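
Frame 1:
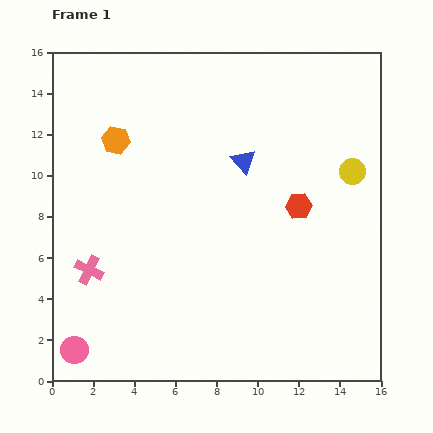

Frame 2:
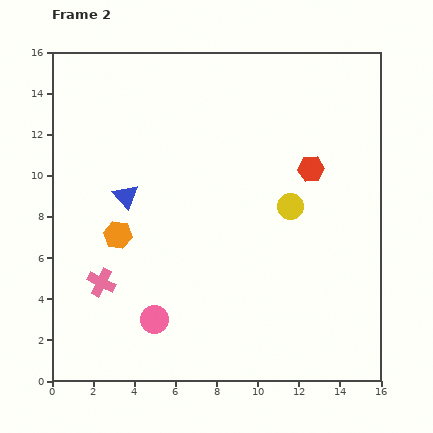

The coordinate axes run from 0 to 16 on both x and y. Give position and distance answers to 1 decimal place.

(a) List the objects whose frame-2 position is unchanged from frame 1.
none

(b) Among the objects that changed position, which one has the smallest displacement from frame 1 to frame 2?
the pink cross

(moved 0.8)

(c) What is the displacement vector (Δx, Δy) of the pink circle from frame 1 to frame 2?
(3.9, 1.5)

The pink circle was at (1.1, 1.5) in frame 1 and (5.0, 3.0) in frame 2.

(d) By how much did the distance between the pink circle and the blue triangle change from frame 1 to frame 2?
-6.1

Distance in frame 1: 12.3. Distance in frame 2: 6.2.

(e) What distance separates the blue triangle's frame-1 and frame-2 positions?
5.9

The blue triangle moved from (9.3, 10.7) to (3.6, 9.0), a distance of √(5.7² + 1.7²) ≈ 5.9.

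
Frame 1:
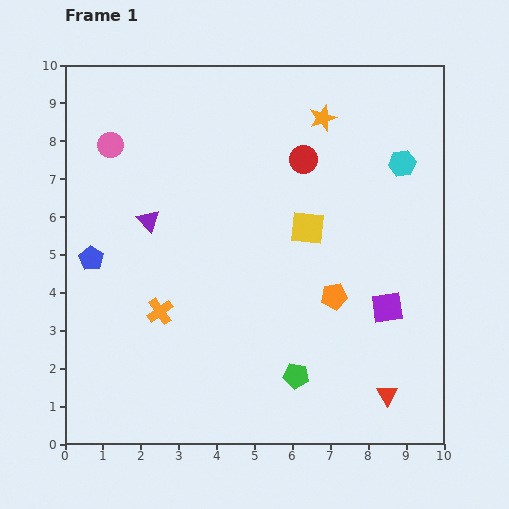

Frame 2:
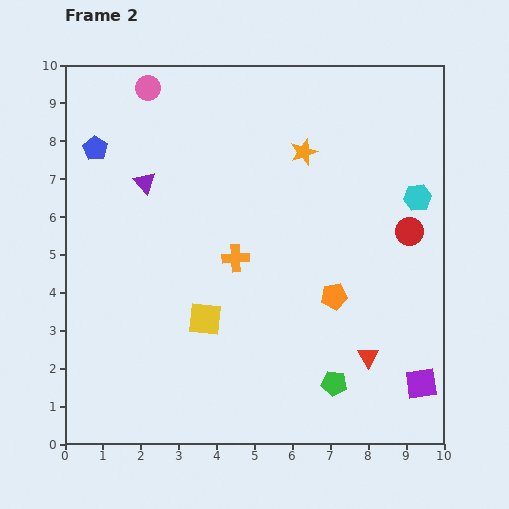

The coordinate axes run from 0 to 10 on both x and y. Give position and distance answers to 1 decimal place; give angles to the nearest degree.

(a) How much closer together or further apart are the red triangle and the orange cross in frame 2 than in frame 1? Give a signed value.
-2.0

Distance in frame 1: 6.4. Distance in frame 2: 4.4.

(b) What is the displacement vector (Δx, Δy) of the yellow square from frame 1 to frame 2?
(-2.7, -2.4)

The yellow square was at (6.4, 5.7) in frame 1 and (3.7, 3.3) in frame 2.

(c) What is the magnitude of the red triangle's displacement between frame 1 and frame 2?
1.1

The red triangle moved from (8.5, 1.3) to (8.0, 2.3), a distance of √(0.5² + 1.0²) ≈ 1.1.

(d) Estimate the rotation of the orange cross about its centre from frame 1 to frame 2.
33° clockwise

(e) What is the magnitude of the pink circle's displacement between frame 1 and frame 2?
1.8

The pink circle moved from (1.2, 7.9) to (2.2, 9.4), a distance of √(1.0² + 1.5²) ≈ 1.8.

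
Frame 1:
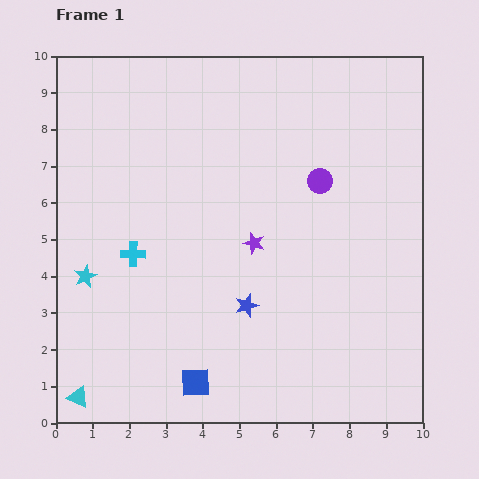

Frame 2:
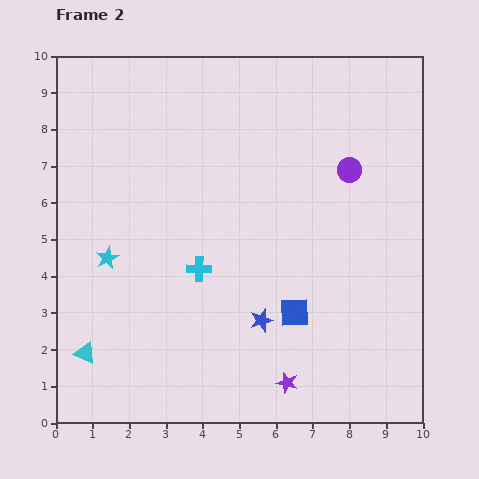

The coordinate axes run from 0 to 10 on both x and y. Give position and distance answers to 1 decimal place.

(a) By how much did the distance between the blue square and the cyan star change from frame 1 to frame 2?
+1.1

Distance in frame 1: 4.2. Distance in frame 2: 5.3.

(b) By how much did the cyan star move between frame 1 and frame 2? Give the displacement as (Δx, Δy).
(0.6, 0.5)

The cyan star was at (0.8, 4.0) in frame 1 and (1.4, 4.5) in frame 2.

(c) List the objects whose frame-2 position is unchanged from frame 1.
none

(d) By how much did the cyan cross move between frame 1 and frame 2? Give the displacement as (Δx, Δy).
(1.8, -0.4)

The cyan cross was at (2.1, 4.6) in frame 1 and (3.9, 4.2) in frame 2.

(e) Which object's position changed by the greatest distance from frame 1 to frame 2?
the purple star

(moved 3.9; next 3.3)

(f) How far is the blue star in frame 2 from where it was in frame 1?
0.6

The blue star moved from (5.2, 3.2) to (5.6, 2.8), a distance of √(0.4² + 0.4²) ≈ 0.6.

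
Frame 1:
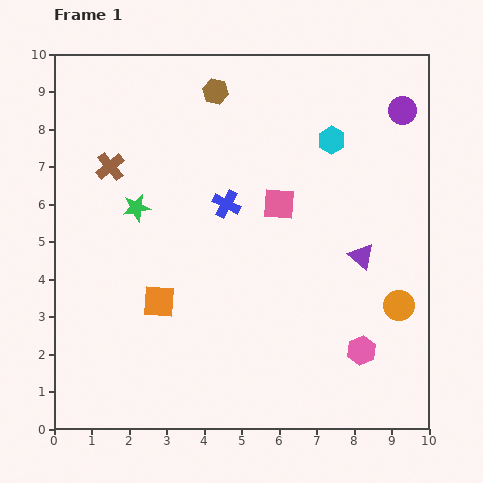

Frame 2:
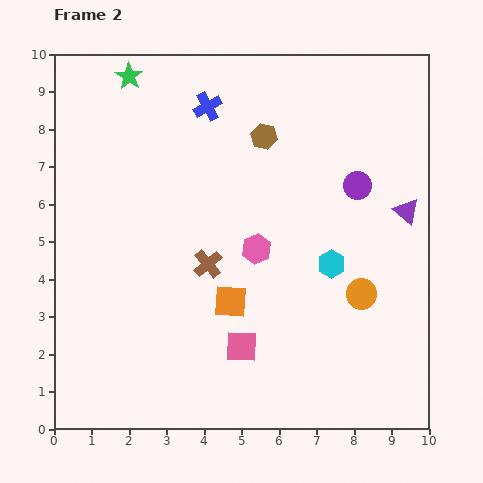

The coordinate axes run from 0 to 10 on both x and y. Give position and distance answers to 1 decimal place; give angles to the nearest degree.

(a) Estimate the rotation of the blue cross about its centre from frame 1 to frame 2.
34° clockwise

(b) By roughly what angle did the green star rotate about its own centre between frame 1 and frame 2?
29° counter-clockwise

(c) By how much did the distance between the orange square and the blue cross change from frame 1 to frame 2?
+2.0

Distance in frame 1: 3.2. Distance in frame 2: 5.2.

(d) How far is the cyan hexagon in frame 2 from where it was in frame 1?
3.3

The cyan hexagon moved from (7.4, 7.7) to (7.4, 4.4), a distance of √(0.0² + 3.3²) ≈ 3.3.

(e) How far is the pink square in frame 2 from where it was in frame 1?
3.9

The pink square moved from (6.0, 6.0) to (5.0, 2.2), a distance of √(1.0² + 3.8²) ≈ 3.9.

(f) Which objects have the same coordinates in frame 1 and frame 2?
none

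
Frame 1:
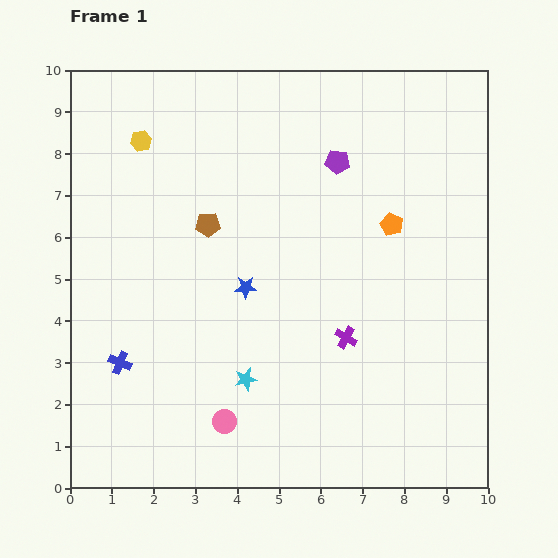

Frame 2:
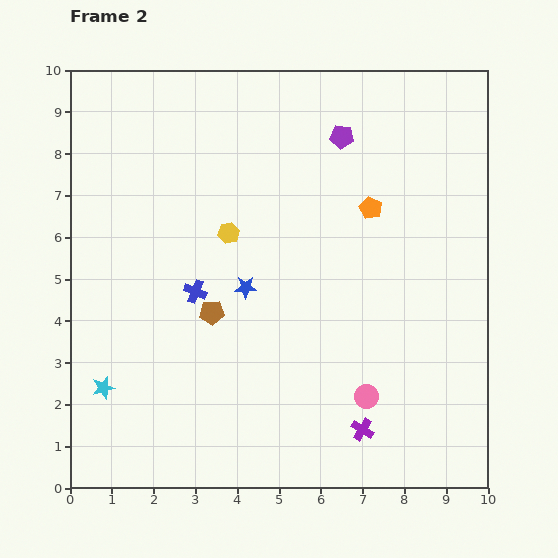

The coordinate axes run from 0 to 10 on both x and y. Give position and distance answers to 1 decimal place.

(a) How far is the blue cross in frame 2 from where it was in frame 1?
2.5

The blue cross moved from (1.2, 3.0) to (3.0, 4.7), a distance of √(1.8² + 1.7²) ≈ 2.5.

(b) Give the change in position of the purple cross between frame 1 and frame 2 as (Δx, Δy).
(0.4, -2.2)

The purple cross was at (6.6, 3.6) in frame 1 and (7.0, 1.4) in frame 2.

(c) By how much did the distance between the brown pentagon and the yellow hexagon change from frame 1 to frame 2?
-0.7

Distance in frame 1: 2.6. Distance in frame 2: 1.9.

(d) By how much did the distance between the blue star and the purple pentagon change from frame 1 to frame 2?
+0.6

Distance in frame 1: 3.7. Distance in frame 2: 4.3.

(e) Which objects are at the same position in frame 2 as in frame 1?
the blue star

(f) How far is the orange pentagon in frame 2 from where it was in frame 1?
0.6

The orange pentagon moved from (7.7, 6.3) to (7.2, 6.7), a distance of √(0.5² + 0.4²) ≈ 0.6.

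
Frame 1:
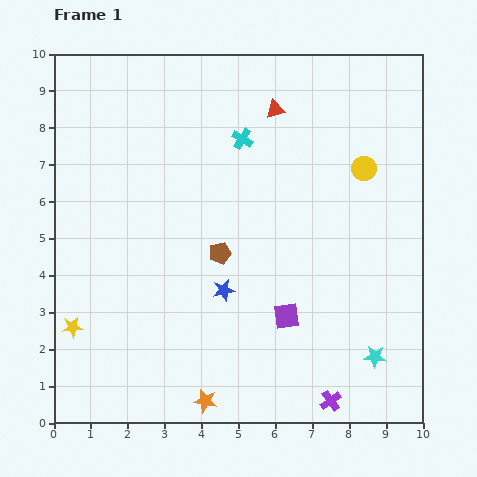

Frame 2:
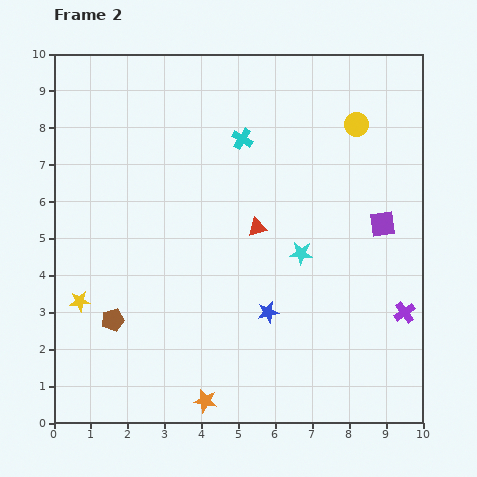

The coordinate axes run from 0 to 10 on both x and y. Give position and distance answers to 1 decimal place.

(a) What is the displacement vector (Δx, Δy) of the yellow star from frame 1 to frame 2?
(0.2, 0.7)

The yellow star was at (0.5, 2.6) in frame 1 and (0.7, 3.3) in frame 2.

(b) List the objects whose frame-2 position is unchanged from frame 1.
the cyan cross, the orange star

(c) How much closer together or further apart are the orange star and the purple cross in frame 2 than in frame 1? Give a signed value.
+2.5

Distance in frame 1: 3.4. Distance in frame 2: 5.9.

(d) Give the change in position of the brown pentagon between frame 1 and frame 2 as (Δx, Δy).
(-2.9, -1.8)

The brown pentagon was at (4.5, 4.6) in frame 1 and (1.6, 2.8) in frame 2.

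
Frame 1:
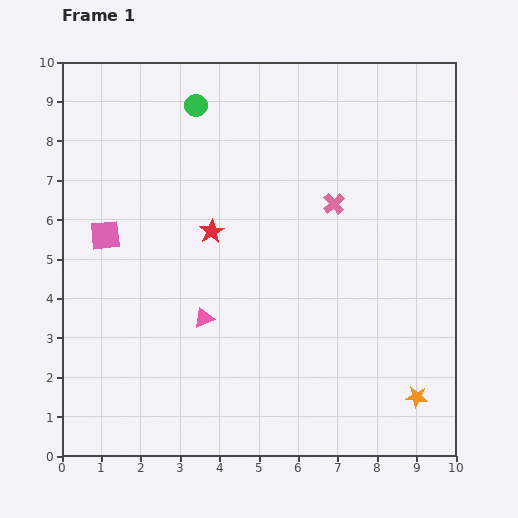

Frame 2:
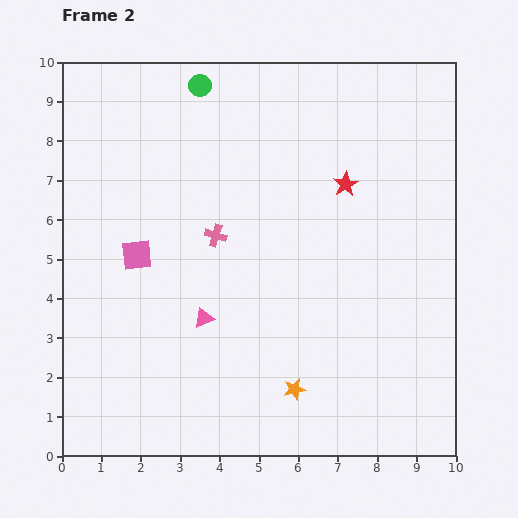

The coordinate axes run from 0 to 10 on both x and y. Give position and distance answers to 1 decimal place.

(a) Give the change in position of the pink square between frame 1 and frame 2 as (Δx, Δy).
(0.8, -0.5)

The pink square was at (1.1, 5.6) in frame 1 and (1.9, 5.1) in frame 2.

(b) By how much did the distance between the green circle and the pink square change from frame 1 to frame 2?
+0.6

Distance in frame 1: 4.0. Distance in frame 2: 4.6.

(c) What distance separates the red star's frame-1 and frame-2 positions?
3.6

The red star moved from (3.8, 5.7) to (7.2, 6.9), a distance of √(3.4² + 1.2²) ≈ 3.6.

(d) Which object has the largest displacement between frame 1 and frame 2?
the red star

(moved 3.6; next 3.1)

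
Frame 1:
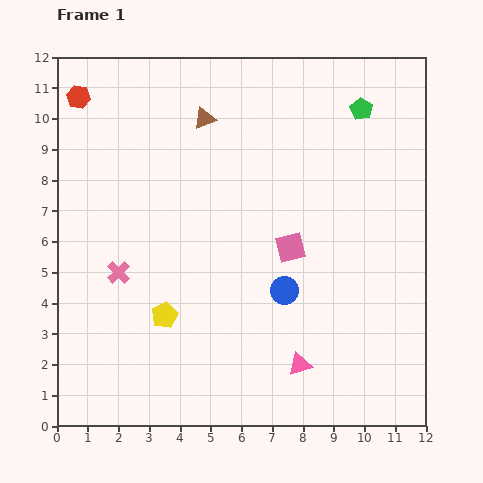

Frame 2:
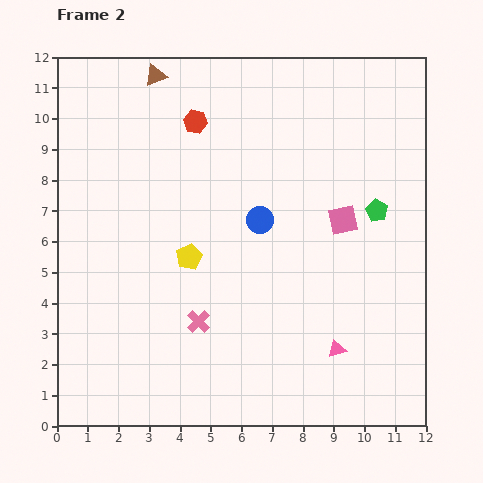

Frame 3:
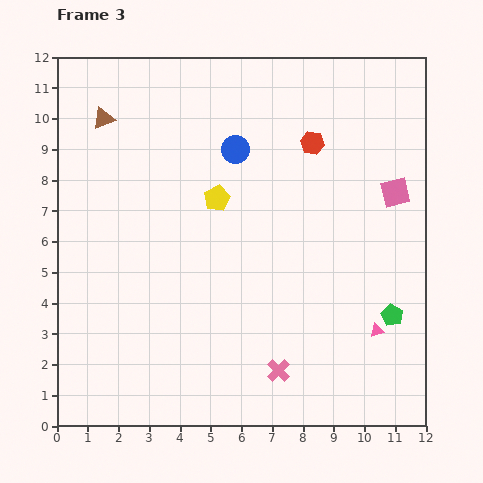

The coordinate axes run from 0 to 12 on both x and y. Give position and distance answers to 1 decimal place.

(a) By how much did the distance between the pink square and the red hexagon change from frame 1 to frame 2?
-2.7

Distance in frame 1: 8.5. Distance in frame 2: 5.8.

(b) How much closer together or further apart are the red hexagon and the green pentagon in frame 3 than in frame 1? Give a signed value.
-3.0

Distance in frame 1: 9.2. Distance in frame 3: 6.2.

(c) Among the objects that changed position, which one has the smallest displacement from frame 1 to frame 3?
the pink triangle

(moved 2.7)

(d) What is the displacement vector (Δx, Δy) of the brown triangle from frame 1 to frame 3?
(-3.3, 0.0)

The brown triangle was at (4.8, 10.0) in frame 1 and (1.5, 10.0) in frame 3.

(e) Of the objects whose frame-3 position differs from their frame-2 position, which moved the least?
the pink triangle

(moved 1.4)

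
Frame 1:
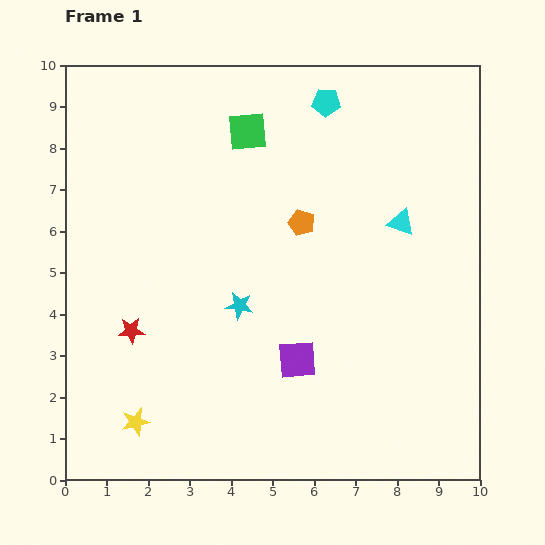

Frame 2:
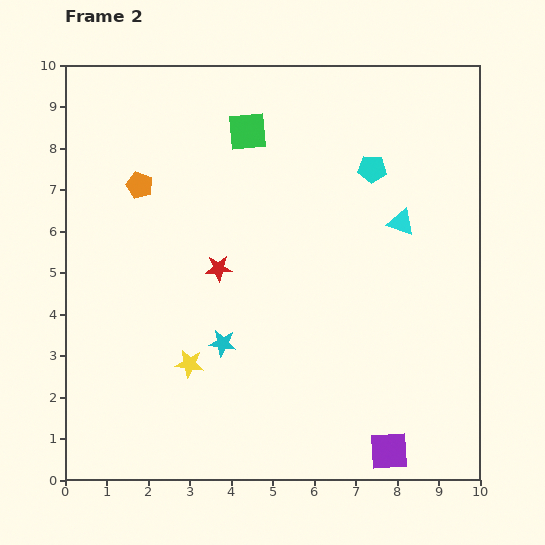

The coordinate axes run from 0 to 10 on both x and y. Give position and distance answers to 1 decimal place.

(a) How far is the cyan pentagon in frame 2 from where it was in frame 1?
1.9

The cyan pentagon moved from (6.3, 9.1) to (7.4, 7.5), a distance of √(1.1² + 1.6²) ≈ 1.9.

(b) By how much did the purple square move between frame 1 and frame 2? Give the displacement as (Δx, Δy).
(2.2, -2.2)

The purple square was at (5.6, 2.9) in frame 1 and (7.8, 0.7) in frame 2.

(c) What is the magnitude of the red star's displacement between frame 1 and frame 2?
2.6

The red star moved from (1.6, 3.6) to (3.7, 5.1), a distance of √(2.1² + 1.5²) ≈ 2.6.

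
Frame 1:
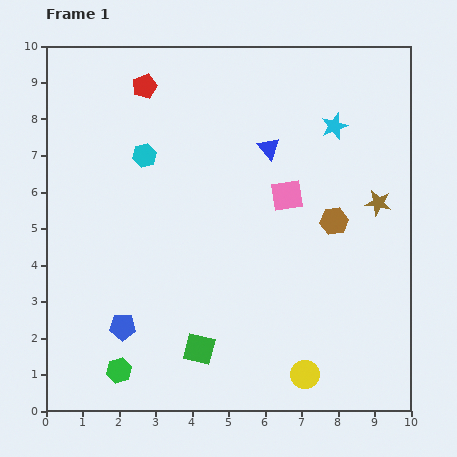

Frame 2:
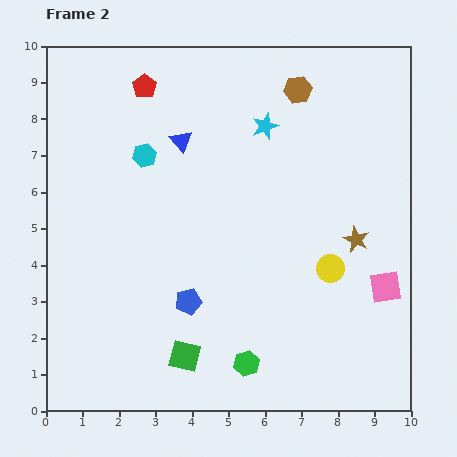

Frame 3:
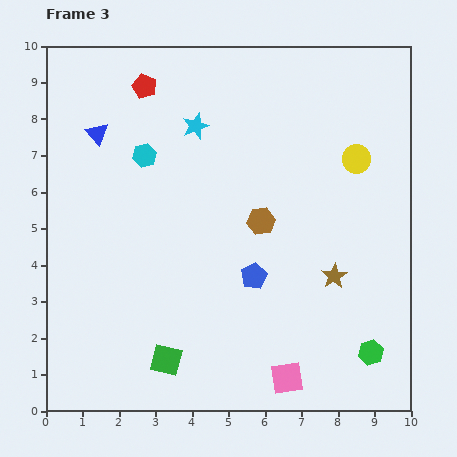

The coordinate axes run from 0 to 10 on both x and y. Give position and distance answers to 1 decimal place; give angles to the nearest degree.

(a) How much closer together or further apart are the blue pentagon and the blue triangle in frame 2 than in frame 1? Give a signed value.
-1.9

Distance in frame 1: 6.3. Distance in frame 2: 4.4.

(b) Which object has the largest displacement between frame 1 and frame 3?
the green hexagon

(moved 6.9; next 6.1)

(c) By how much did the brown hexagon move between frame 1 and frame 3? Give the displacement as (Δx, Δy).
(-2.0, 0.0)

The brown hexagon was at (7.9, 5.2) in frame 1 and (5.9, 5.2) in frame 3.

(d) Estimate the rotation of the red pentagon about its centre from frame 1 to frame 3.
31° counter-clockwise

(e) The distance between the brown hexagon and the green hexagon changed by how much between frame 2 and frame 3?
-2.9

Distance in frame 2: 7.6. Distance in frame 3: 4.7.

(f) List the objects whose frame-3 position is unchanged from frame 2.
the cyan hexagon, the red pentagon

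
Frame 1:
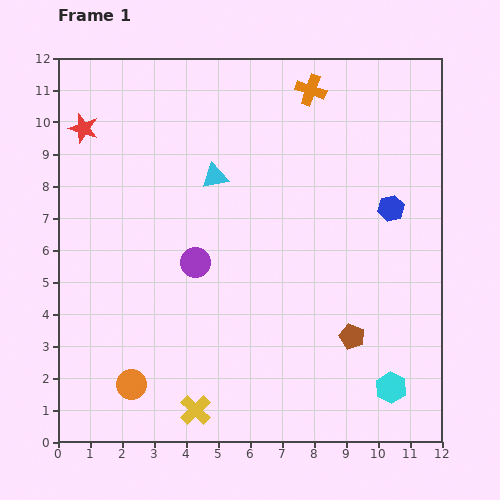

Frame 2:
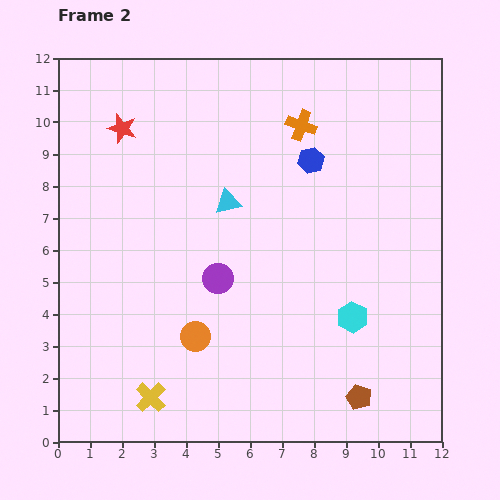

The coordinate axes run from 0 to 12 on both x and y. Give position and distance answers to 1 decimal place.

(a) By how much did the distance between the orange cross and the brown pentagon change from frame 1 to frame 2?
+0.9

Distance in frame 1: 7.8. Distance in frame 2: 8.7.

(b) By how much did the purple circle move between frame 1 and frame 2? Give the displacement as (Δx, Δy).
(0.7, -0.5)

The purple circle was at (4.3, 5.6) in frame 1 and (5.0, 5.1) in frame 2.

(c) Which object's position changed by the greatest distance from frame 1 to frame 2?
the blue hexagon

(moved 2.9; next 2.5)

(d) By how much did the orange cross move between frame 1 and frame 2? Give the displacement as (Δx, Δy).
(-0.3, -1.1)

The orange cross was at (7.9, 11.0) in frame 1 and (7.6, 9.9) in frame 2.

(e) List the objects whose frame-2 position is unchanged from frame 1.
none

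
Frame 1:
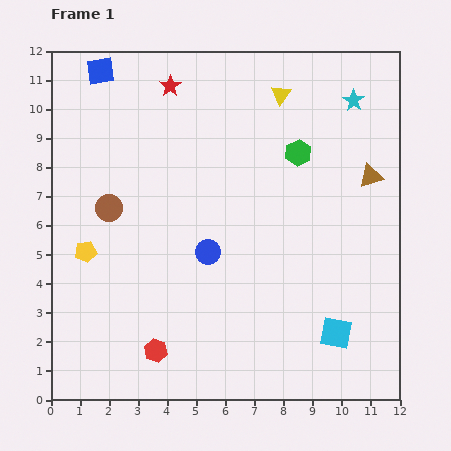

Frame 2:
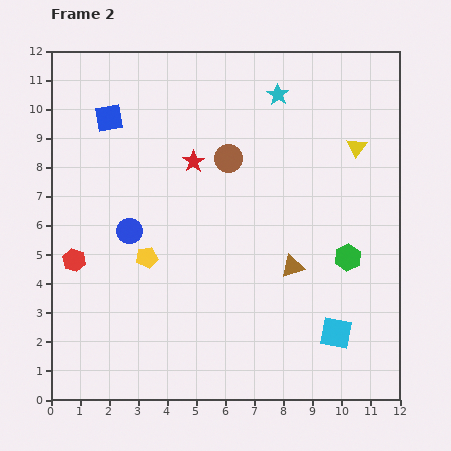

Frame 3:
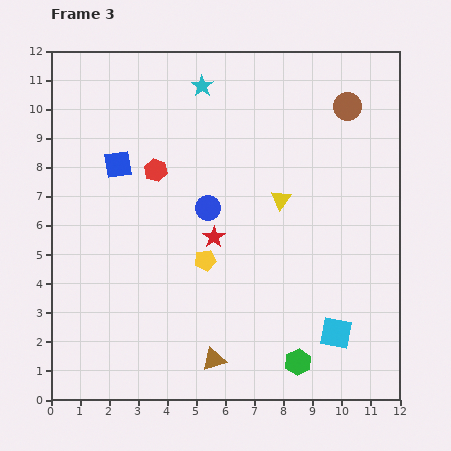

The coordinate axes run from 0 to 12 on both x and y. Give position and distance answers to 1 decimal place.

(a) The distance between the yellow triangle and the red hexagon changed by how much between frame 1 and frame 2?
+0.7

Distance in frame 1: 9.8. Distance in frame 2: 10.5.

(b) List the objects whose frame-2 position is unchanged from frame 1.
the cyan square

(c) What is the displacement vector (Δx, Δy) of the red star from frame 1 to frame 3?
(1.5, -5.2)

The red star was at (4.1, 10.8) in frame 1 and (5.6, 5.6) in frame 3.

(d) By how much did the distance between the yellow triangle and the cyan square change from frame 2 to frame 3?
-1.4

Distance in frame 2: 6.4. Distance in frame 3: 5.0.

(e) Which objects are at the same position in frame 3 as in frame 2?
the cyan square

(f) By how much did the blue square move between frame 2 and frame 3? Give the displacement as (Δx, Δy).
(0.3, -1.6)

The blue square was at (2.0, 9.7) in frame 2 and (2.3, 8.1) in frame 3.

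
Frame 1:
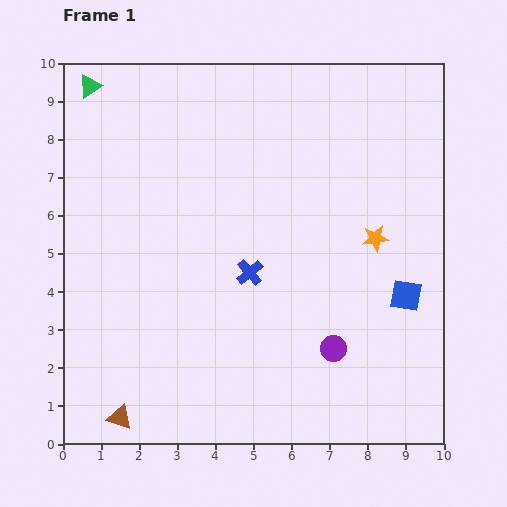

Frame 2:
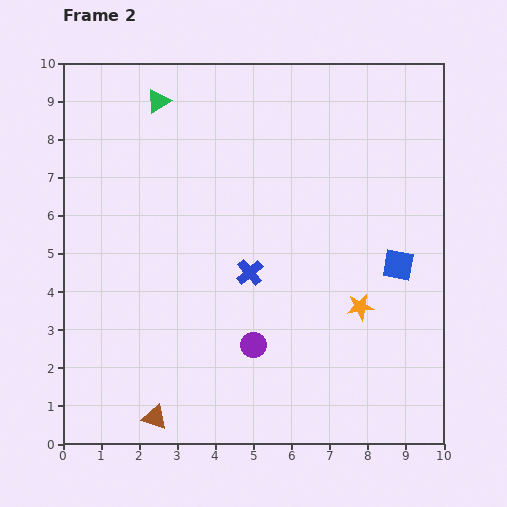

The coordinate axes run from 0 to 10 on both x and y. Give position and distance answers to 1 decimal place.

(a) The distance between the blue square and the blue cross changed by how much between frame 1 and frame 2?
-0.2

Distance in frame 1: 4.1. Distance in frame 2: 3.9.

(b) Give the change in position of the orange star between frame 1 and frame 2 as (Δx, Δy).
(-0.4, -1.8)

The orange star was at (8.2, 5.4) in frame 1 and (7.8, 3.6) in frame 2.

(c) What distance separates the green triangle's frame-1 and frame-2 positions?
1.8

The green triangle moved from (0.7, 9.4) to (2.5, 9.0), a distance of √(1.8² + 0.4²) ≈ 1.8.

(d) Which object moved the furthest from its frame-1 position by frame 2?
the purple circle

(moved 2.1; next 1.8)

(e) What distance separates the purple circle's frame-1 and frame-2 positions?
2.1

The purple circle moved from (7.1, 2.5) to (5.0, 2.6), a distance of √(2.1² + 0.1²) ≈ 2.1.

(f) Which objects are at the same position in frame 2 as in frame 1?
the blue cross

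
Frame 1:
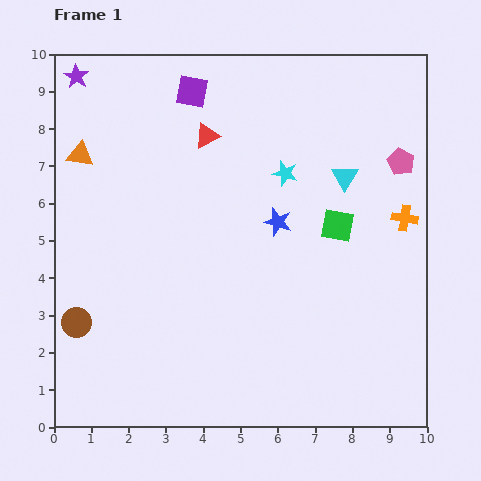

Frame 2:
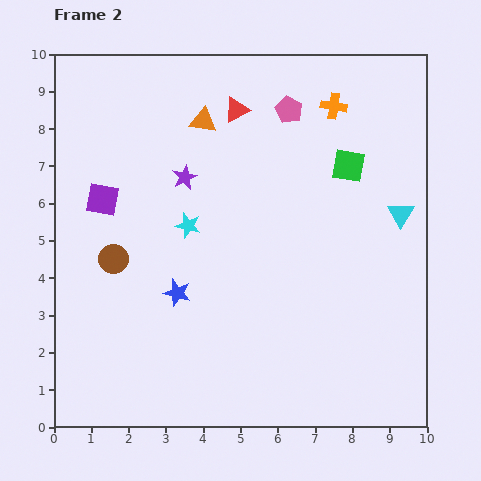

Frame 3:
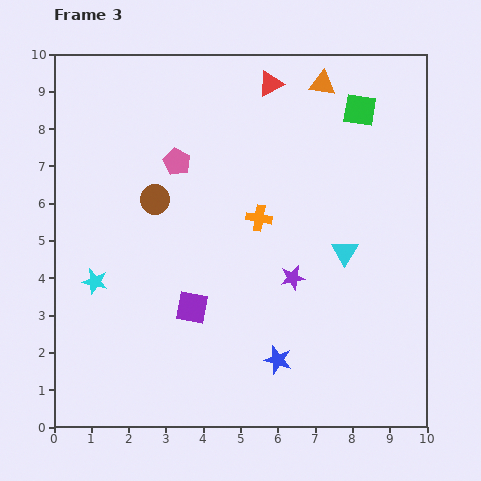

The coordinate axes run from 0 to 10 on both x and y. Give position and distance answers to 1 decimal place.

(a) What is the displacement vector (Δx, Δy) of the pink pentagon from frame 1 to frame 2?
(-3.0, 1.4)

The pink pentagon was at (9.3, 7.1) in frame 1 and (6.3, 8.5) in frame 2.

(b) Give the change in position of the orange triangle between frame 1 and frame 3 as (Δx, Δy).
(6.5, 1.9)

The orange triangle was at (0.7, 7.3) in frame 1 and (7.2, 9.2) in frame 3.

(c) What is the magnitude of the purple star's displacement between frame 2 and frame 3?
4.0

The purple star moved from (3.5, 6.7) to (6.4, 4.0), a distance of √(2.9² + 2.7²) ≈ 4.0.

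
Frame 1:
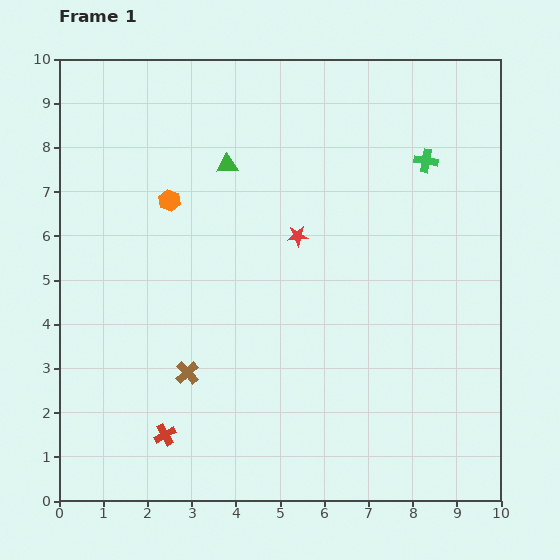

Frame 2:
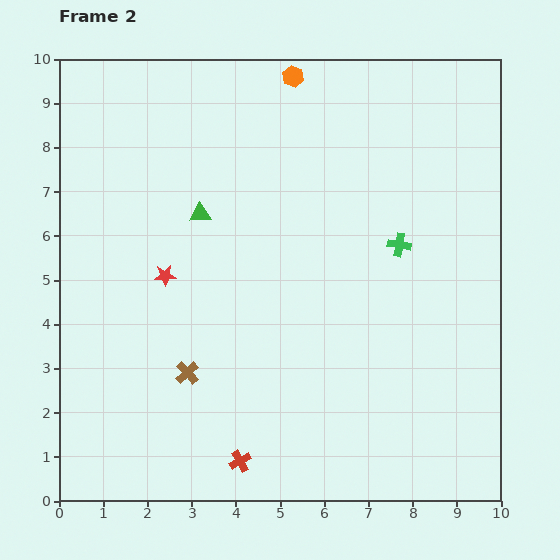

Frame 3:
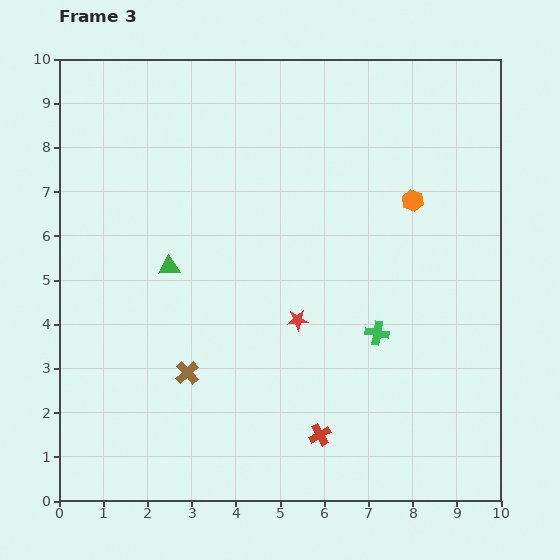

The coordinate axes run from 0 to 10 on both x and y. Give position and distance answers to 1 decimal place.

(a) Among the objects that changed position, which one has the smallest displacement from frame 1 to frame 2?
the green triangle

(moved 1.3)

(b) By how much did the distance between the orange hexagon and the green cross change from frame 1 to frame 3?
-2.8

Distance in frame 1: 5.9. Distance in frame 3: 3.1.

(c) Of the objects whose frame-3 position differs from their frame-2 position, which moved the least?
the green triangle

(moved 1.4)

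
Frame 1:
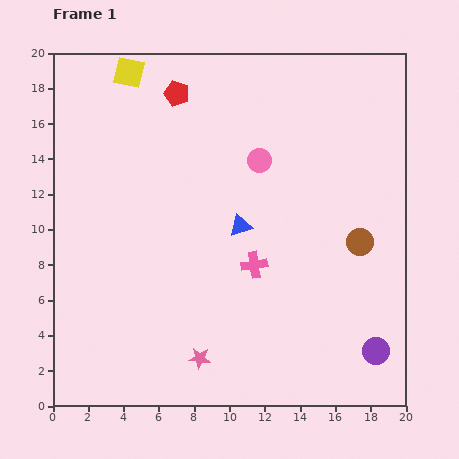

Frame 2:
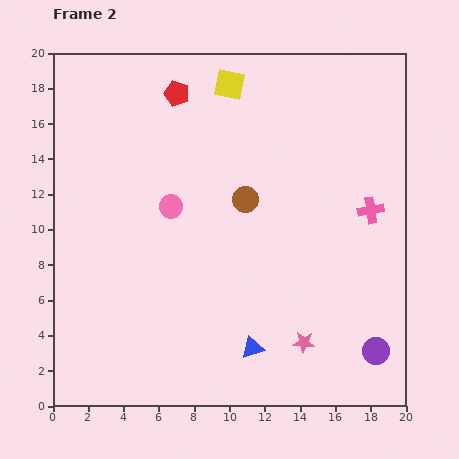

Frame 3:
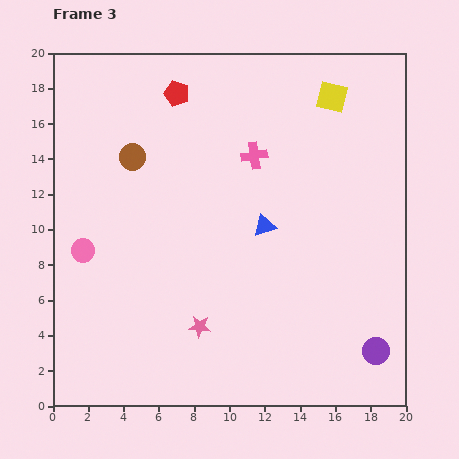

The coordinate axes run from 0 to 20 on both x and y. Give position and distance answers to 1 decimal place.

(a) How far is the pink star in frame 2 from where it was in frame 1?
6.0

The pink star moved from (8.3, 2.7) to (14.2, 3.6), a distance of √(5.9² + 0.9²) ≈ 6.0.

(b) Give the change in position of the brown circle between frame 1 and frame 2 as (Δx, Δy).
(-6.5, 2.4)

The brown circle was at (17.4, 9.3) in frame 1 and (10.9, 11.7) in frame 2.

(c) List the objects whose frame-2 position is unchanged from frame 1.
the red pentagon, the purple circle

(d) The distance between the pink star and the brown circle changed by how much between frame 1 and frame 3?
-0.9

Distance in frame 1: 11.2. Distance in frame 3: 10.3.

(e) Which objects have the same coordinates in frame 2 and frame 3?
the red pentagon, the purple circle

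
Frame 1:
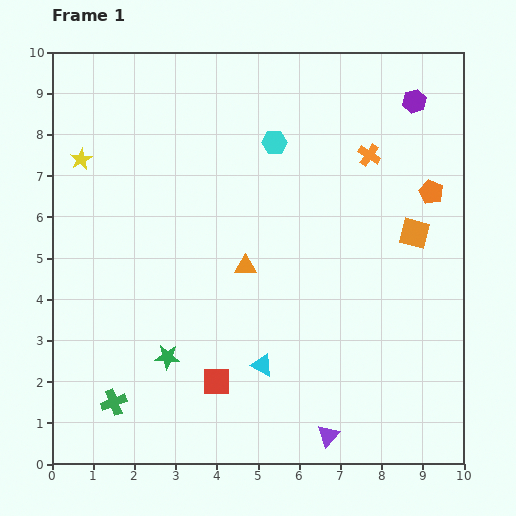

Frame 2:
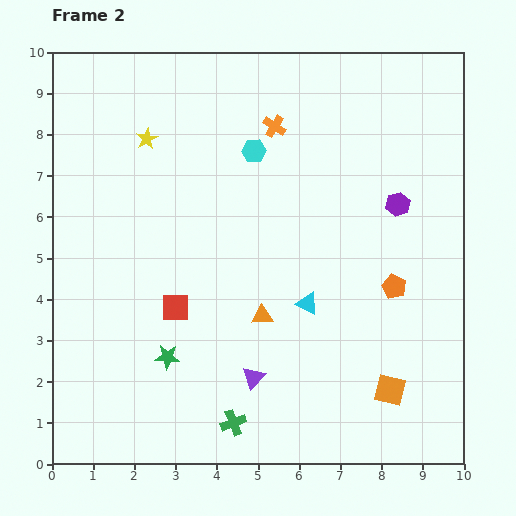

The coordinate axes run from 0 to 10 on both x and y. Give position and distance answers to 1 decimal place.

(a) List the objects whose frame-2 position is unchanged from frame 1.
the green star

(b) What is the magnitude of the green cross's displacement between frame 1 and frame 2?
2.9

The green cross moved from (1.5, 1.5) to (4.4, 1.0), a distance of √(2.9² + 0.5²) ≈ 2.9.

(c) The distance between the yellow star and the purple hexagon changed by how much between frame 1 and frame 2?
-1.9

Distance in frame 1: 8.2. Distance in frame 2: 6.3.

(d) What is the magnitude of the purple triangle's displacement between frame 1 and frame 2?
2.3

The purple triangle moved from (6.7, 0.7) to (4.9, 2.1), a distance of √(1.8² + 1.4²) ≈ 2.3.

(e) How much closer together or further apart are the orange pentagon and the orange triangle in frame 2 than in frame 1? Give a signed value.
-1.5

Distance in frame 1: 4.8. Distance in frame 2: 3.3.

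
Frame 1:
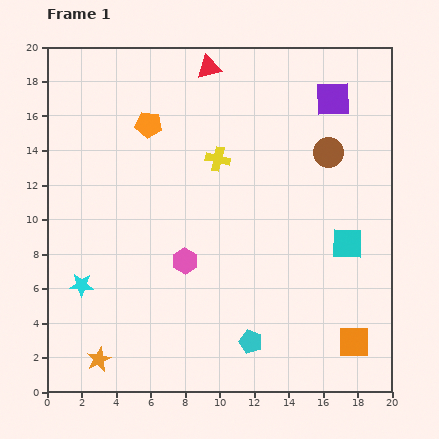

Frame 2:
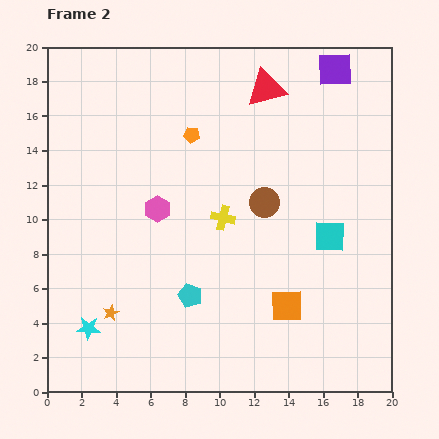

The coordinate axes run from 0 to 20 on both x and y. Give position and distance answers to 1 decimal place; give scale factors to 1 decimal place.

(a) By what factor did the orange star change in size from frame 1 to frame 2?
0.7×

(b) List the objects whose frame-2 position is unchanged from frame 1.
none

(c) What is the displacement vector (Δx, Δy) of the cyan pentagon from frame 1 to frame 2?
(-3.5, 2.7)

The cyan pentagon was at (11.8, 2.9) in frame 1 and (8.3, 5.6) in frame 2.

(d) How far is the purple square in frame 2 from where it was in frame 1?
1.7

The purple square moved from (16.6, 17.0) to (16.7, 18.7), a distance of √(0.1² + 1.7²) ≈ 1.7.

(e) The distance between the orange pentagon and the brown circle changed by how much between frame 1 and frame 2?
-4.8

Distance in frame 1: 10.5. Distance in frame 2: 5.7.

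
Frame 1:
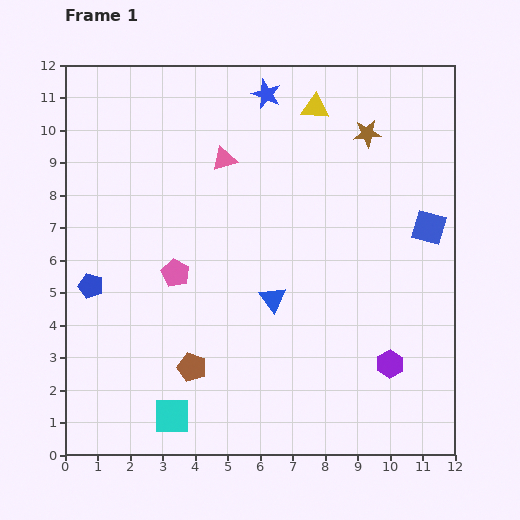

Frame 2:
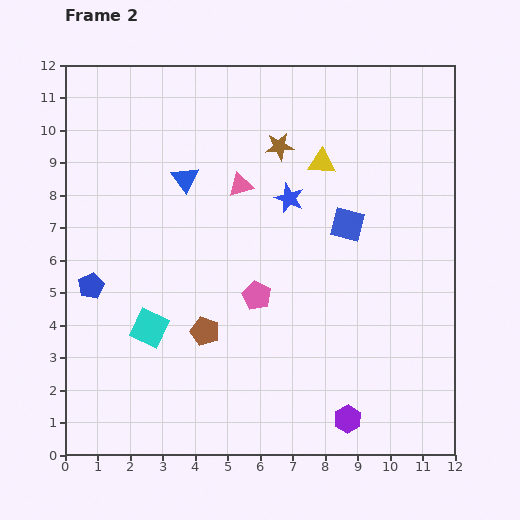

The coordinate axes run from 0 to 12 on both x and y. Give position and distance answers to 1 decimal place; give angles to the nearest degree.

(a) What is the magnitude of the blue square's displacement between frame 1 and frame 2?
2.5

The blue square moved from (11.2, 7.0) to (8.7, 7.1), a distance of √(2.5² + 0.1²) ≈ 2.5.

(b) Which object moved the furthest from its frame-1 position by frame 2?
the blue triangle

(moved 4.6; next 3.3)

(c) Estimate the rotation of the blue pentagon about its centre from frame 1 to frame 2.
27° clockwise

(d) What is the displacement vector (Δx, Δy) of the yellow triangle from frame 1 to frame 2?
(0.2, -1.7)

The yellow triangle was at (7.7, 10.7) in frame 1 and (7.9, 9.0) in frame 2.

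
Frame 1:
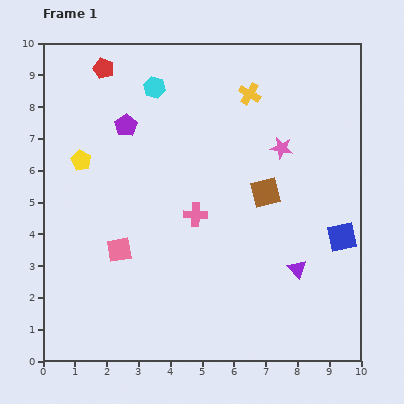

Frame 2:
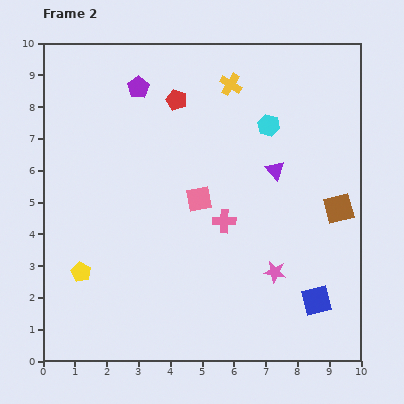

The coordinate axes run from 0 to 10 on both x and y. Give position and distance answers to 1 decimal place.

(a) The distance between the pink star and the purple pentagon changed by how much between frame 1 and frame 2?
+2.3

Distance in frame 1: 4.9. Distance in frame 2: 7.2.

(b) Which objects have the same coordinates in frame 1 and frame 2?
none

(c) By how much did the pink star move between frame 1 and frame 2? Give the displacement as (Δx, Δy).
(-0.2, -3.9)

The pink star was at (7.5, 6.7) in frame 1 and (7.3, 2.8) in frame 2.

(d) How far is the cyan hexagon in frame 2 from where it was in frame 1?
3.8

The cyan hexagon moved from (3.5, 8.6) to (7.1, 7.4), a distance of √(3.6² + 1.2²) ≈ 3.8.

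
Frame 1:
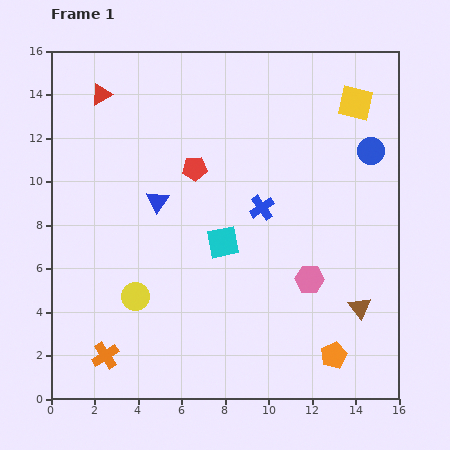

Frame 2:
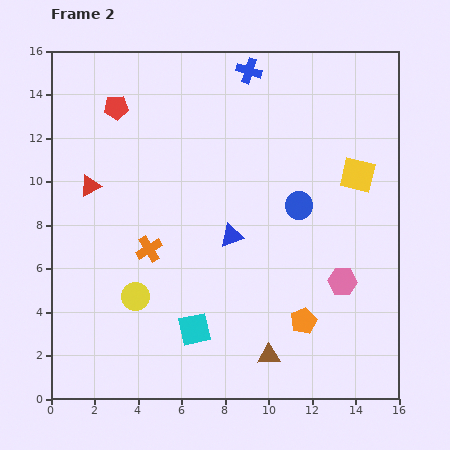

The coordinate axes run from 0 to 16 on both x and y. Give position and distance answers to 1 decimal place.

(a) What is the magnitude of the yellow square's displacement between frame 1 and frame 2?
3.3

The yellow square moved from (14.0, 13.6) to (14.1, 10.3), a distance of √(0.1² + 3.3²) ≈ 3.3.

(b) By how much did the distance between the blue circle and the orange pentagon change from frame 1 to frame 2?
-4.3

Distance in frame 1: 9.6. Distance in frame 2: 5.3.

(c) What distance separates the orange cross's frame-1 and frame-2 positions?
5.3

The orange cross moved from (2.5, 2.0) to (4.5, 6.9), a distance of √(2.0² + 4.9²) ≈ 5.3.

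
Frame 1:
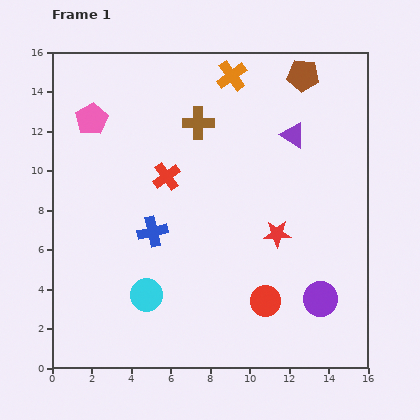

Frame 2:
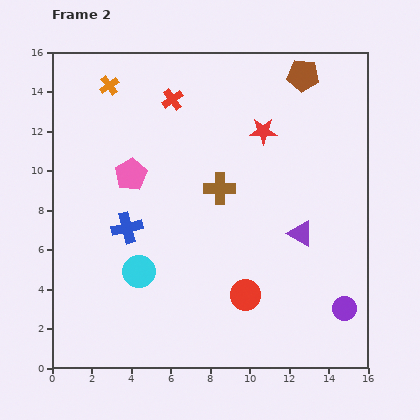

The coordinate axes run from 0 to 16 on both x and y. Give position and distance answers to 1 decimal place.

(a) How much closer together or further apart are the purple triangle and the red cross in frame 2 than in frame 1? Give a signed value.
+2.7

Distance in frame 1: 6.7. Distance in frame 2: 9.4.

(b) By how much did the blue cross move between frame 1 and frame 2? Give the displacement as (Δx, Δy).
(-1.3, 0.2)

The blue cross was at (5.1, 6.9) in frame 1 and (3.8, 7.1) in frame 2.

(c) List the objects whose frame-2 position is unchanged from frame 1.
the brown pentagon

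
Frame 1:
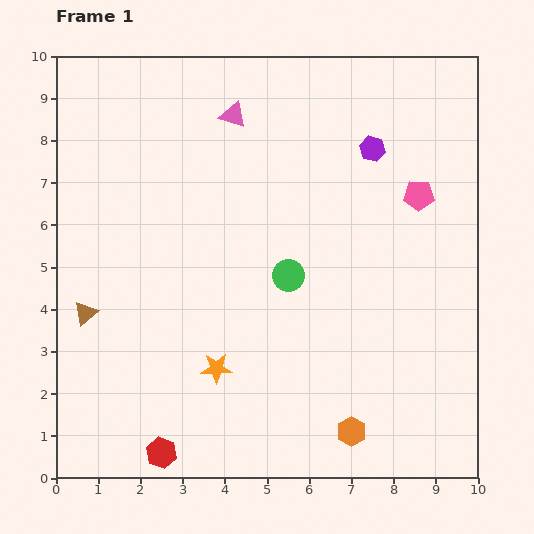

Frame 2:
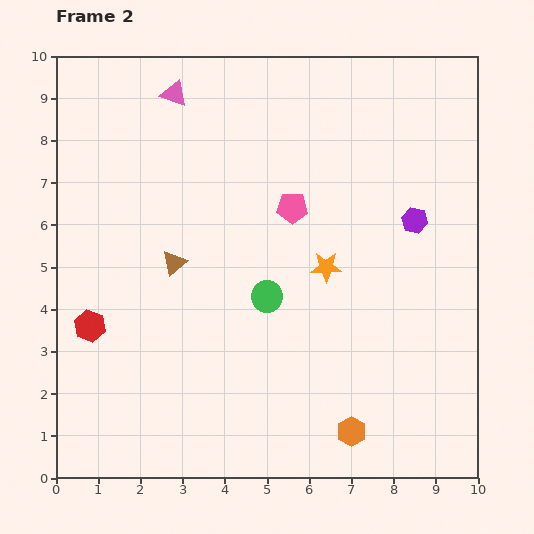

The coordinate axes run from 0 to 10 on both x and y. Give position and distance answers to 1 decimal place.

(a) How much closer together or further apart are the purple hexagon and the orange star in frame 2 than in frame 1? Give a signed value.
-4.0

Distance in frame 1: 6.4. Distance in frame 2: 2.4.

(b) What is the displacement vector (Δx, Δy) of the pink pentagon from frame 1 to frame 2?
(-3.0, -0.3)

The pink pentagon was at (8.6, 6.7) in frame 1 and (5.6, 6.4) in frame 2.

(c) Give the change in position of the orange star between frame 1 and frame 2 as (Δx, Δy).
(2.6, 2.4)

The orange star was at (3.8, 2.6) in frame 1 and (6.4, 5.0) in frame 2.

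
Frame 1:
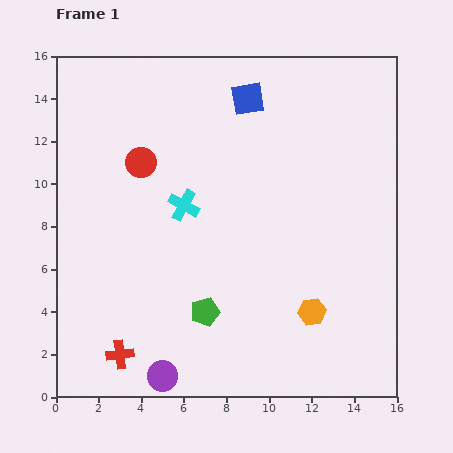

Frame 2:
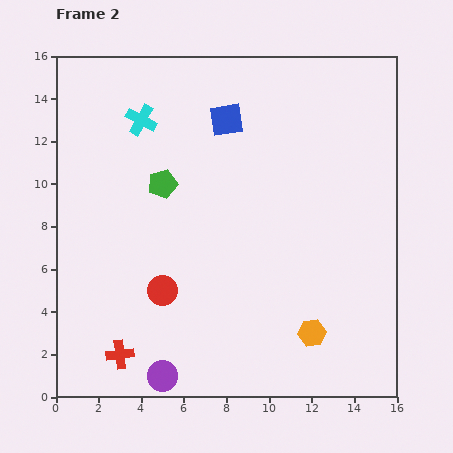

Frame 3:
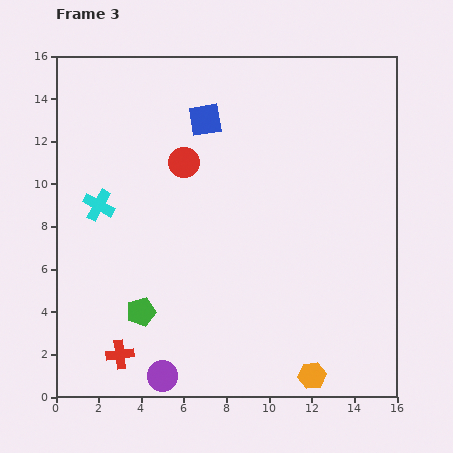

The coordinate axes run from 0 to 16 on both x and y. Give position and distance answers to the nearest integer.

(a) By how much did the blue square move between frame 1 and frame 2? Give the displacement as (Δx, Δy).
(-1, -1)

The blue square was at (9, 14) in frame 1 and (8, 13) in frame 2.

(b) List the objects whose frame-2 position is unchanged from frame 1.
the red cross, the purple circle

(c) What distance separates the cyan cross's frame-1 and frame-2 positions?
4

The cyan cross moved from (6, 9) to (4, 13), a distance of √(2² + 4²) ≈ 4.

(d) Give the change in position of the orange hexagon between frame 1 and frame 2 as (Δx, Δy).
(0, -1)

The orange hexagon was at (12, 4) in frame 1 and (12, 3) in frame 2.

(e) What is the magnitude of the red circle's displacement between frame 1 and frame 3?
2

The red circle moved from (4, 11) to (6, 11), a distance of √(2² + 0²) ≈ 2.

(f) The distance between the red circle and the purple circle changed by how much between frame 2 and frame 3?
+6

Distance in frame 2: 4. Distance in frame 3: 10.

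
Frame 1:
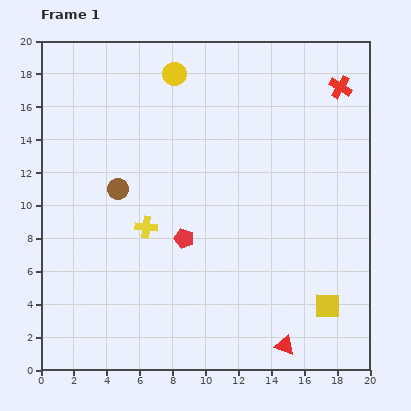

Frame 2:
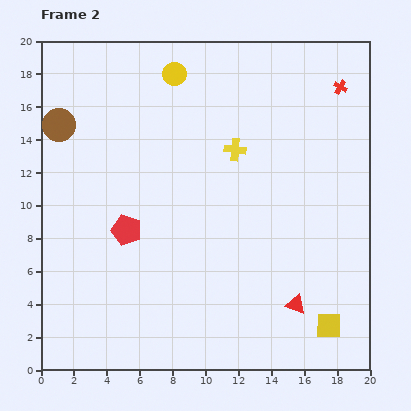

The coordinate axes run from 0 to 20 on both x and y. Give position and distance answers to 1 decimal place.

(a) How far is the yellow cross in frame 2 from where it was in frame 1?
7.2

The yellow cross moved from (6.4, 8.7) to (11.8, 13.4), a distance of √(5.4² + 4.7²) ≈ 7.2.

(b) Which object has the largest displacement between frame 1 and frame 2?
the yellow cross

(moved 7.2; next 5.3)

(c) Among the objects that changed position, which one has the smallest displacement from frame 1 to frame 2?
the yellow square

(moved 1.2)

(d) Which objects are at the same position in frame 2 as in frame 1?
the red cross, the yellow circle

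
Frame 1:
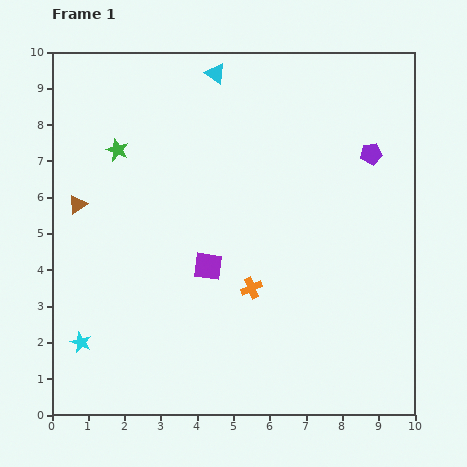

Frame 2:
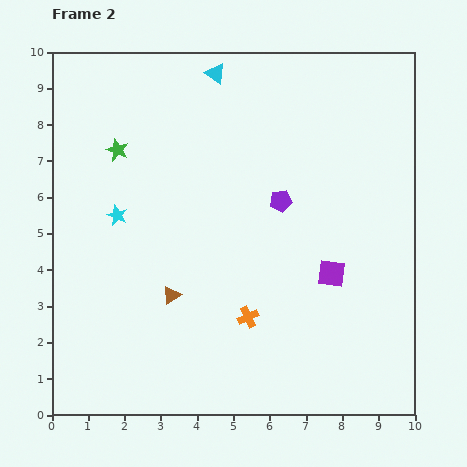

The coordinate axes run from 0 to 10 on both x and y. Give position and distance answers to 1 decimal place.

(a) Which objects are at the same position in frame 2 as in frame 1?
the cyan triangle, the green star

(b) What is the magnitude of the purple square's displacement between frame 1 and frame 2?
3.4

The purple square moved from (4.3, 4.1) to (7.7, 3.9), a distance of √(3.4² + 0.2²) ≈ 3.4.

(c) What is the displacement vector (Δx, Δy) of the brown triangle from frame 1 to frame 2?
(2.6, -2.5)

The brown triangle was at (0.7, 5.8) in frame 1 and (3.3, 3.3) in frame 2.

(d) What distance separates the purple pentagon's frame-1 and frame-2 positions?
2.8

The purple pentagon moved from (8.8, 7.2) to (6.3, 5.9), a distance of √(2.5² + 1.3²) ≈ 2.8.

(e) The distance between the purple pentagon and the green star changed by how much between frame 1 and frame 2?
-2.3

Distance in frame 1: 7.0. Distance in frame 2: 4.7.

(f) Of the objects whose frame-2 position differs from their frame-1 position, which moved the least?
the orange cross

(moved 0.8)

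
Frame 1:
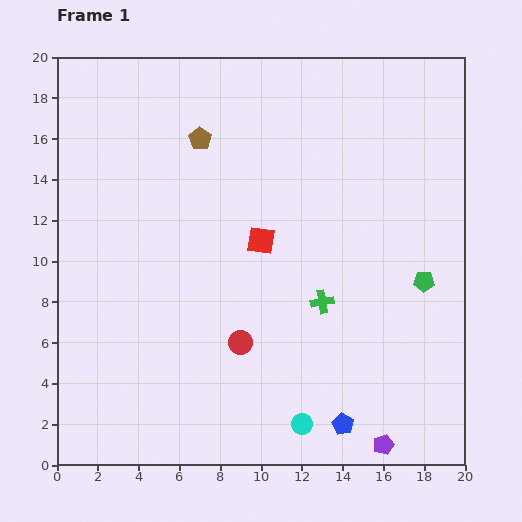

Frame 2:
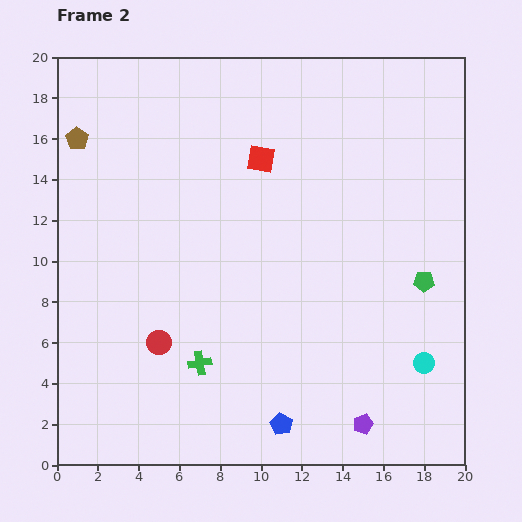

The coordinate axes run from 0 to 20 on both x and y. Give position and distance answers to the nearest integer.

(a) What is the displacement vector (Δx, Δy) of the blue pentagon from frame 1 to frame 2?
(-3, 0)

The blue pentagon was at (14, 2) in frame 1 and (11, 2) in frame 2.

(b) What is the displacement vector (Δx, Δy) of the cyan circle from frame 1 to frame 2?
(6, 3)

The cyan circle was at (12, 2) in frame 1 and (18, 5) in frame 2.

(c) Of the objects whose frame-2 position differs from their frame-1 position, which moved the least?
the purple pentagon

(moved 1)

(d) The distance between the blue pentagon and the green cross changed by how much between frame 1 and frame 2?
-1

Distance in frame 1: 6. Distance in frame 2: 5.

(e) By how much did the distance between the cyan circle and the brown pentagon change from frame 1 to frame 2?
+5

Distance in frame 1: 15. Distance in frame 2: 20.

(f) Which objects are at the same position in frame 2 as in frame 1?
the green pentagon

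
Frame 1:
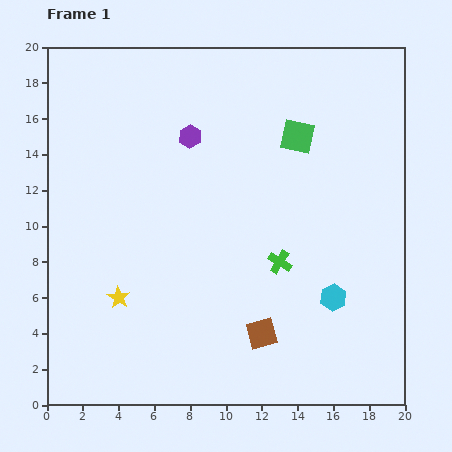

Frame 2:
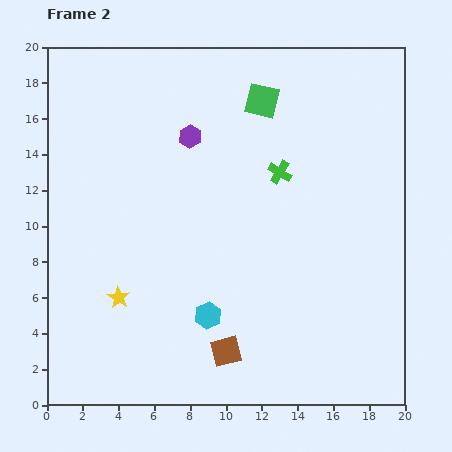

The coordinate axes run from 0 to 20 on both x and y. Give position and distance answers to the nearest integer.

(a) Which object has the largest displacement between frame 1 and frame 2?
the cyan hexagon

(moved 7; next 5)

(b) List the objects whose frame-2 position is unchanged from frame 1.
the purple hexagon, the yellow star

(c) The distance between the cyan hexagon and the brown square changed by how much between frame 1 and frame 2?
-2

Distance in frame 1: 4. Distance in frame 2: 2.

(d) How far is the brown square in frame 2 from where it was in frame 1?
2

The brown square moved from (12, 4) to (10, 3), a distance of √(2² + 1²) ≈ 2.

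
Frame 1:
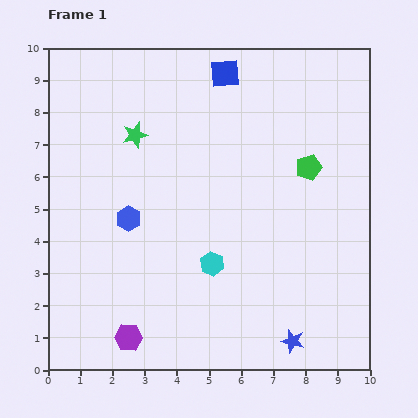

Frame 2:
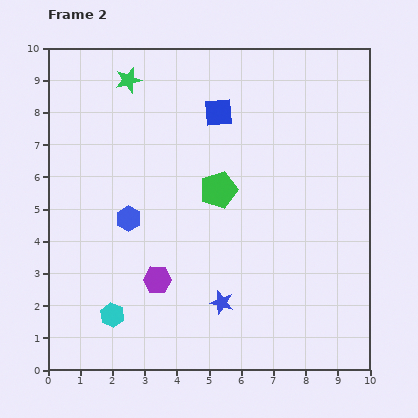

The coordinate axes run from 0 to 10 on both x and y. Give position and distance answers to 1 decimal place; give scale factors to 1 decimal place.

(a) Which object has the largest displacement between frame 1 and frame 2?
the cyan hexagon

(moved 3.5; next 2.9)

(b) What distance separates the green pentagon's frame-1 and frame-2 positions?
2.9

The green pentagon moved from (8.1, 6.3) to (5.3, 5.6), a distance of √(2.8² + 0.7²) ≈ 2.9.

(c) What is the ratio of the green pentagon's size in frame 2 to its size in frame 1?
1.4×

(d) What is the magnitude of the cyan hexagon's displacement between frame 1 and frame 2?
3.5

The cyan hexagon moved from (5.1, 3.3) to (2.0, 1.7), a distance of √(3.1² + 1.6²) ≈ 3.5.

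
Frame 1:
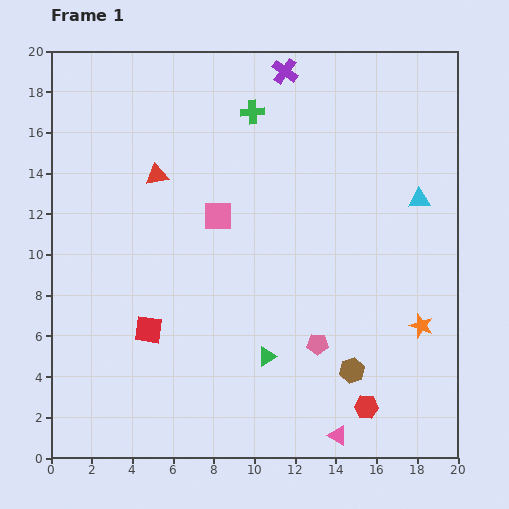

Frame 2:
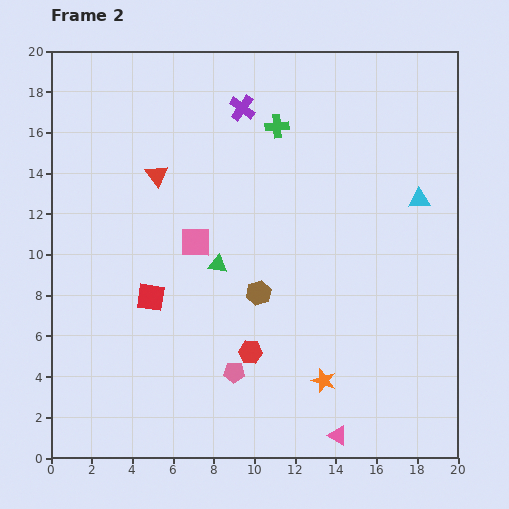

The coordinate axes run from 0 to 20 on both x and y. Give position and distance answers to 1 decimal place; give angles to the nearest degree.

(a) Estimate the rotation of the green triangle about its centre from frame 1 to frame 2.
39° clockwise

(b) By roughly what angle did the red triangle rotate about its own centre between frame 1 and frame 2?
55° counter-clockwise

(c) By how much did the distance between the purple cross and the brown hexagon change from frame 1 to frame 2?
-6.0

Distance in frame 1: 15.1. Distance in frame 2: 9.1.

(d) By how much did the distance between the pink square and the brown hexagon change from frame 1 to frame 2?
-6.1

Distance in frame 1: 10.1. Distance in frame 2: 4.0.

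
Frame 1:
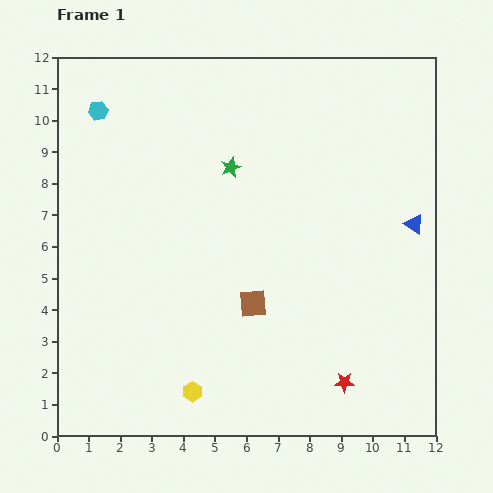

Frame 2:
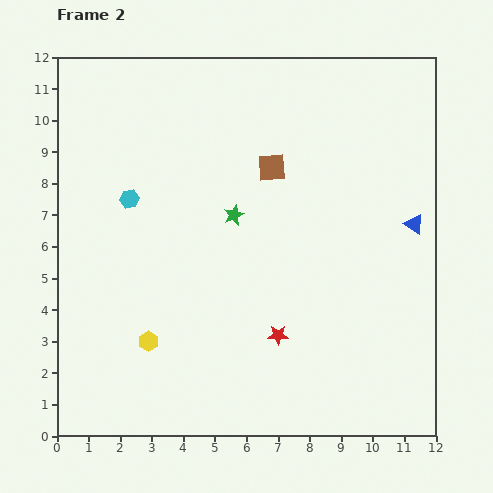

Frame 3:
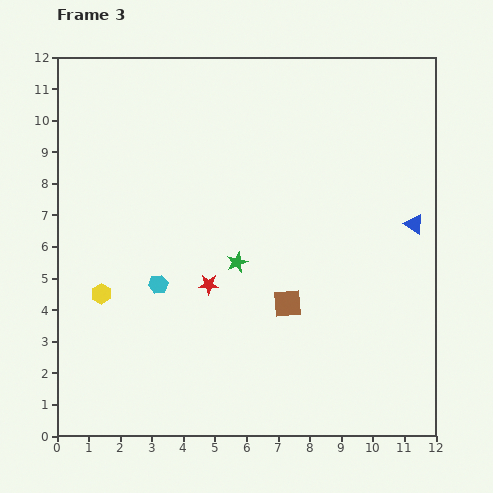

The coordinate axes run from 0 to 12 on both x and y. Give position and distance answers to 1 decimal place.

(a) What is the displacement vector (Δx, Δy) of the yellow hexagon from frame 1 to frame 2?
(-1.4, 1.6)

The yellow hexagon was at (4.3, 1.4) in frame 1 and (2.9, 3.0) in frame 2.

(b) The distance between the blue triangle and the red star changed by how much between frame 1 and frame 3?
+1.3

Distance in frame 1: 5.5. Distance in frame 3: 6.8.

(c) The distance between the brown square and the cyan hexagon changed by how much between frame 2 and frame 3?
-0.5

Distance in frame 2: 4.6. Distance in frame 3: 4.1.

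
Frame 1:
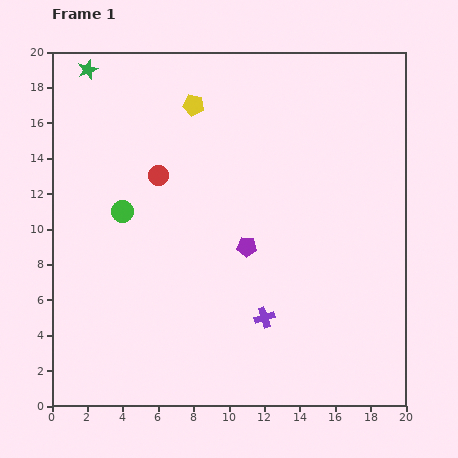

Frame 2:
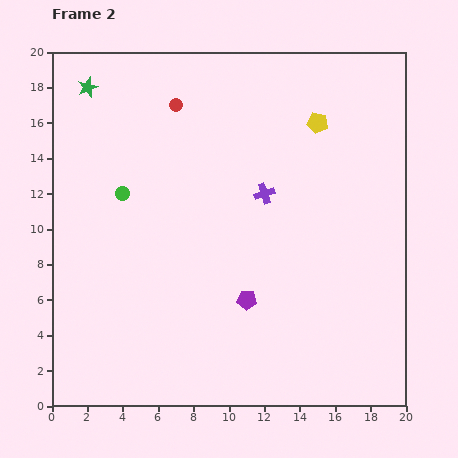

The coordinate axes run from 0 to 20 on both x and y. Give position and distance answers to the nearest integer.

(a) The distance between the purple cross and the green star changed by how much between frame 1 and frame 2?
-5

Distance in frame 1: 17. Distance in frame 2: 12.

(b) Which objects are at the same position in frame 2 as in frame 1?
none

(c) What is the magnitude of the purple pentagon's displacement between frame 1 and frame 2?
3

The purple pentagon moved from (11, 9) to (11, 6), a distance of √(0² + 3²) ≈ 3.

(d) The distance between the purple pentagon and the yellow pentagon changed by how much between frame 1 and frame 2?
+2

Distance in frame 1: 9. Distance in frame 2: 11.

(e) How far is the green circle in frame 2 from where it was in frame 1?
1

The green circle moved from (4, 11) to (4, 12), a distance of √(0² + 1²) ≈ 1.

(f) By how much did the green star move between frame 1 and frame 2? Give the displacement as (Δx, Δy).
(0, -1)

The green star was at (2, 19) in frame 1 and (2, 18) in frame 2.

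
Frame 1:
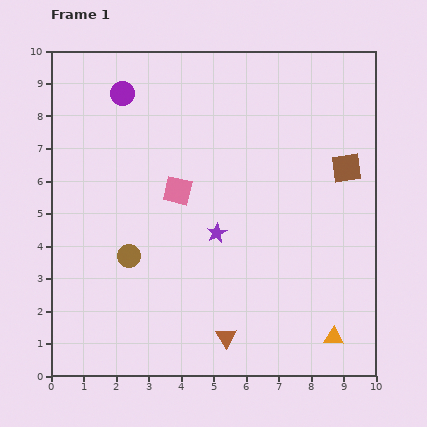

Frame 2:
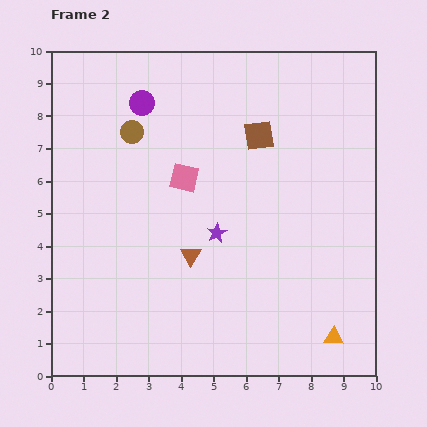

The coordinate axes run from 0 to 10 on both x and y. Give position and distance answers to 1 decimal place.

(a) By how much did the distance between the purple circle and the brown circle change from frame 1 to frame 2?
-4.1

Distance in frame 1: 5.0. Distance in frame 2: 0.9.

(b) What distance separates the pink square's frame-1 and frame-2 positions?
0.4

The pink square moved from (3.9, 5.7) to (4.1, 6.1), a distance of √(0.2² + 0.4²) ≈ 0.4.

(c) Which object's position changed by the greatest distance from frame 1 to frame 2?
the brown circle

(moved 3.8; next 2.9)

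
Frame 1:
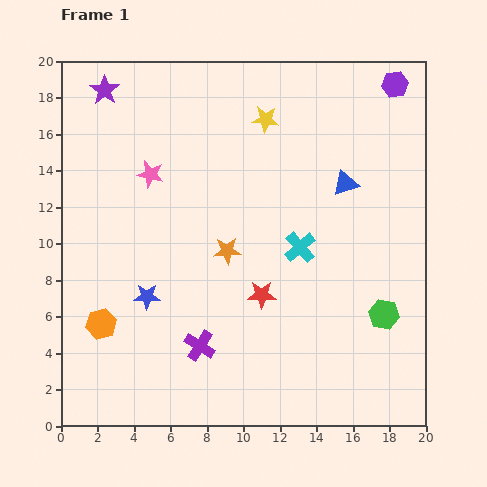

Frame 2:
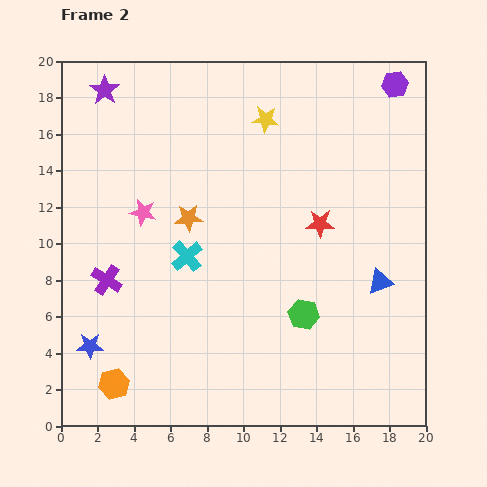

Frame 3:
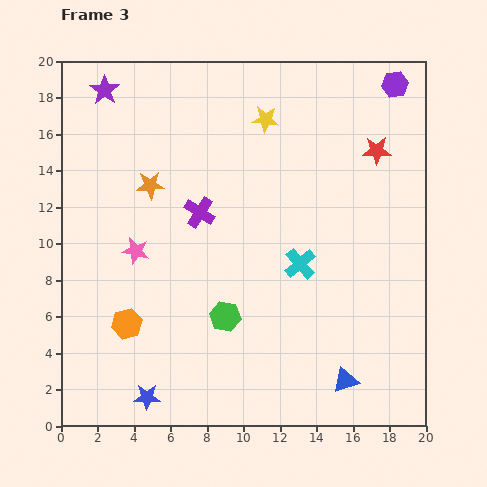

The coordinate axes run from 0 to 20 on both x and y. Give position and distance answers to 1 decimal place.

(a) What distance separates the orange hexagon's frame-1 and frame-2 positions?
3.4

The orange hexagon moved from (2.2, 5.6) to (2.9, 2.3), a distance of √(0.7² + 3.3²) ≈ 3.4.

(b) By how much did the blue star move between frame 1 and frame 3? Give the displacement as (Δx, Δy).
(0.0, -5.5)

The blue star was at (4.7, 7.1) in frame 1 and (4.7, 1.6) in frame 3.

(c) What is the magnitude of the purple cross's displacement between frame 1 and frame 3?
7.3

The purple cross moved from (7.6, 4.4) to (7.6, 11.7), a distance of √(0.0² + 7.3²) ≈ 7.3.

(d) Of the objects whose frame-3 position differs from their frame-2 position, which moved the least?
the pink star

(moved 2.1)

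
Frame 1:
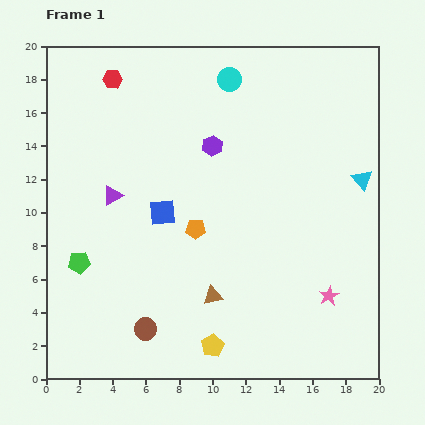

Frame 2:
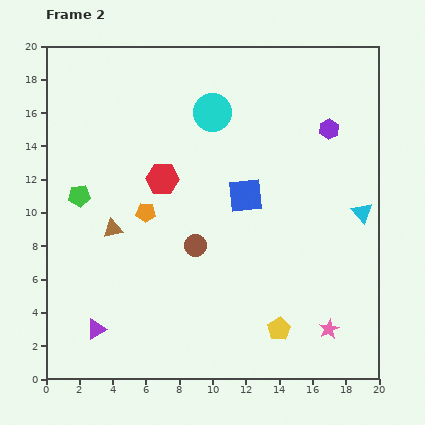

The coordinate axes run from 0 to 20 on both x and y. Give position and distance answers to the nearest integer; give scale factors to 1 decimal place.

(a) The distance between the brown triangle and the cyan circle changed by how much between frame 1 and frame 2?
-4

Distance in frame 1: 13. Distance in frame 2: 9.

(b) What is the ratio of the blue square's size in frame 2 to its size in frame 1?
1.3×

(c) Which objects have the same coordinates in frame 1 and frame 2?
none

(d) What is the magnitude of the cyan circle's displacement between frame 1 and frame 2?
2

The cyan circle moved from (11, 18) to (10, 16), a distance of √(1² + 2²) ≈ 2.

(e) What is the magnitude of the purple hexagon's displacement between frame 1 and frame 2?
7

The purple hexagon moved from (10, 14) to (17, 15), a distance of √(7² + 1²) ≈ 7.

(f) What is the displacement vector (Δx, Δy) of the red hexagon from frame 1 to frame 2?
(3, -6)

The red hexagon was at (4, 18) in frame 1 and (7, 12) in frame 2.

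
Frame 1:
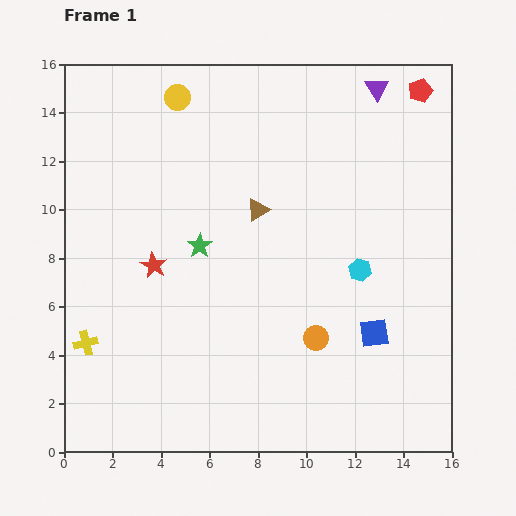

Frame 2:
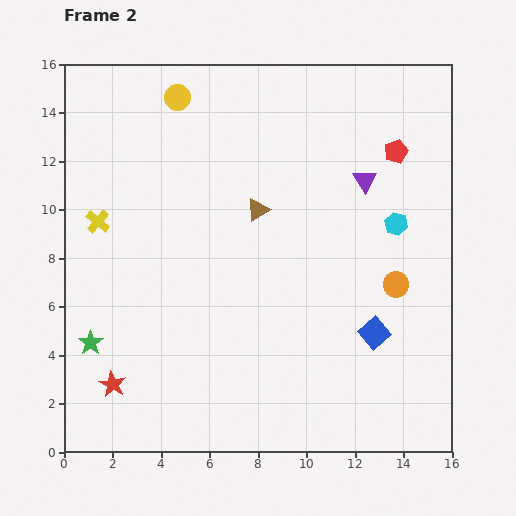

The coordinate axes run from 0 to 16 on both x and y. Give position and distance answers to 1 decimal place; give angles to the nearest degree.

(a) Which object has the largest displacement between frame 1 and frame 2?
the green star

(moved 6.0; next 5.2)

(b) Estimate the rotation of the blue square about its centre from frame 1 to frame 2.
33° counter-clockwise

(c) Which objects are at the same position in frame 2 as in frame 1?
the yellow circle, the blue square, the brown triangle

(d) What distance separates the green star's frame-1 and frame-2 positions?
6.0

The green star moved from (5.6, 8.5) to (1.1, 4.5), a distance of √(4.5² + 4.0²) ≈ 6.0.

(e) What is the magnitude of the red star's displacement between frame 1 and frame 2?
5.2

The red star moved from (3.7, 7.7) to (2.0, 2.8), a distance of √(1.7² + 4.9²) ≈ 5.2.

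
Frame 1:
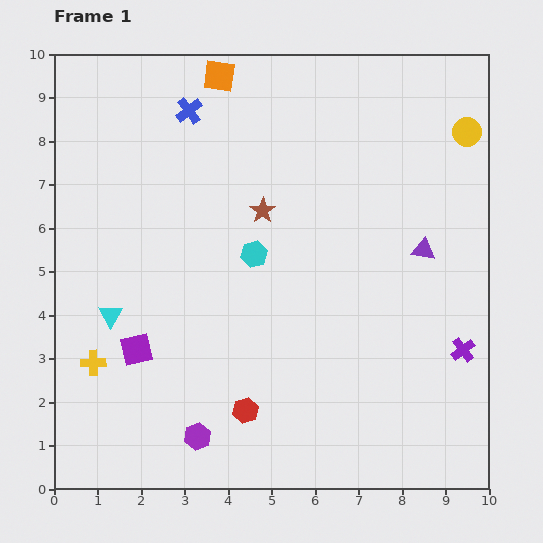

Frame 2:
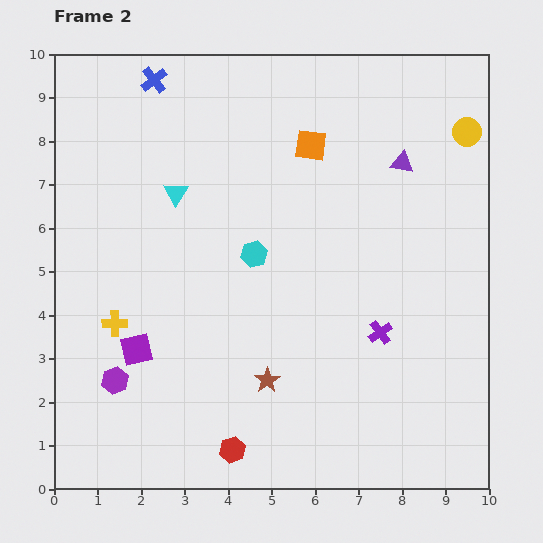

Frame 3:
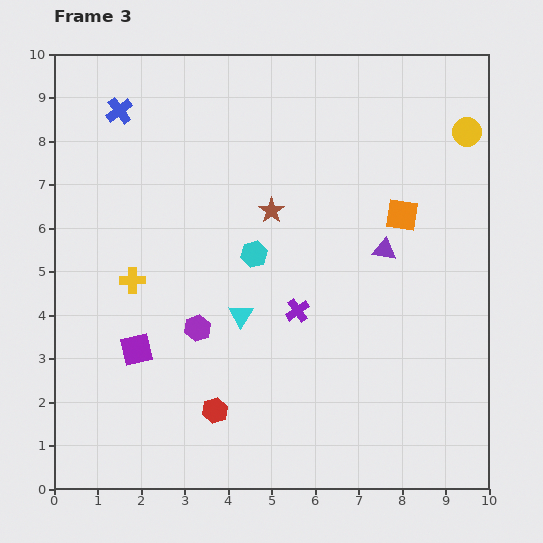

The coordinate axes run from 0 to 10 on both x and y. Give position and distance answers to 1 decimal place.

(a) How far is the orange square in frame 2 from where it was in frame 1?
2.6

The orange square moved from (3.8, 9.5) to (5.9, 7.9), a distance of √(2.1² + 1.6²) ≈ 2.6.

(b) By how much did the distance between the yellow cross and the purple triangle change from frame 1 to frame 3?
-2.2

Distance in frame 1: 8.0. Distance in frame 3: 5.8.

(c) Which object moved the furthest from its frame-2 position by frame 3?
the brown star

(moved 3.9; next 3.2)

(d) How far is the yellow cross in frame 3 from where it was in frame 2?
1.1

The yellow cross moved from (1.4, 3.8) to (1.8, 4.8), a distance of √(0.4² + 1.0²) ≈ 1.1.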